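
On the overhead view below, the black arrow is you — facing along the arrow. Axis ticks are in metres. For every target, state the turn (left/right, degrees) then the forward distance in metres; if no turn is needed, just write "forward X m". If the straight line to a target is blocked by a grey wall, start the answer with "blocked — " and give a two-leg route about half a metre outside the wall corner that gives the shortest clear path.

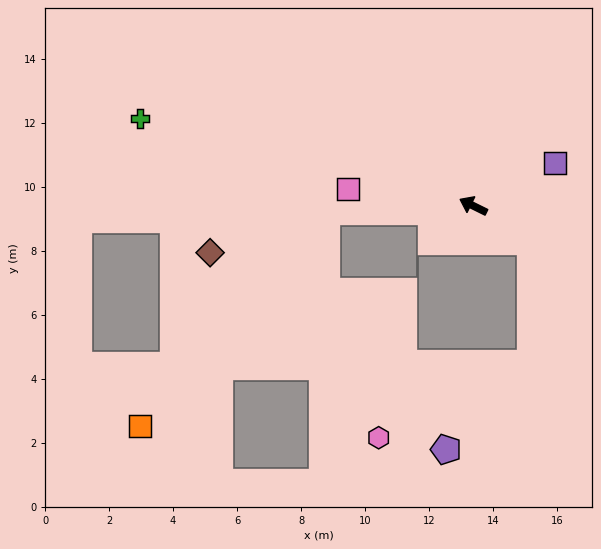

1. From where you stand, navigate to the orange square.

blocked — turn left 29°, forward 4.6 m, then turn left 46°, forward 8.9 m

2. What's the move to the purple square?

turn right 126°, forward 2.9 m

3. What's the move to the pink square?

turn left 19°, forward 3.9 m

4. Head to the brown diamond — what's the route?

blocked — turn left 29°, forward 4.6 m, then turn left 17°, forward 3.9 m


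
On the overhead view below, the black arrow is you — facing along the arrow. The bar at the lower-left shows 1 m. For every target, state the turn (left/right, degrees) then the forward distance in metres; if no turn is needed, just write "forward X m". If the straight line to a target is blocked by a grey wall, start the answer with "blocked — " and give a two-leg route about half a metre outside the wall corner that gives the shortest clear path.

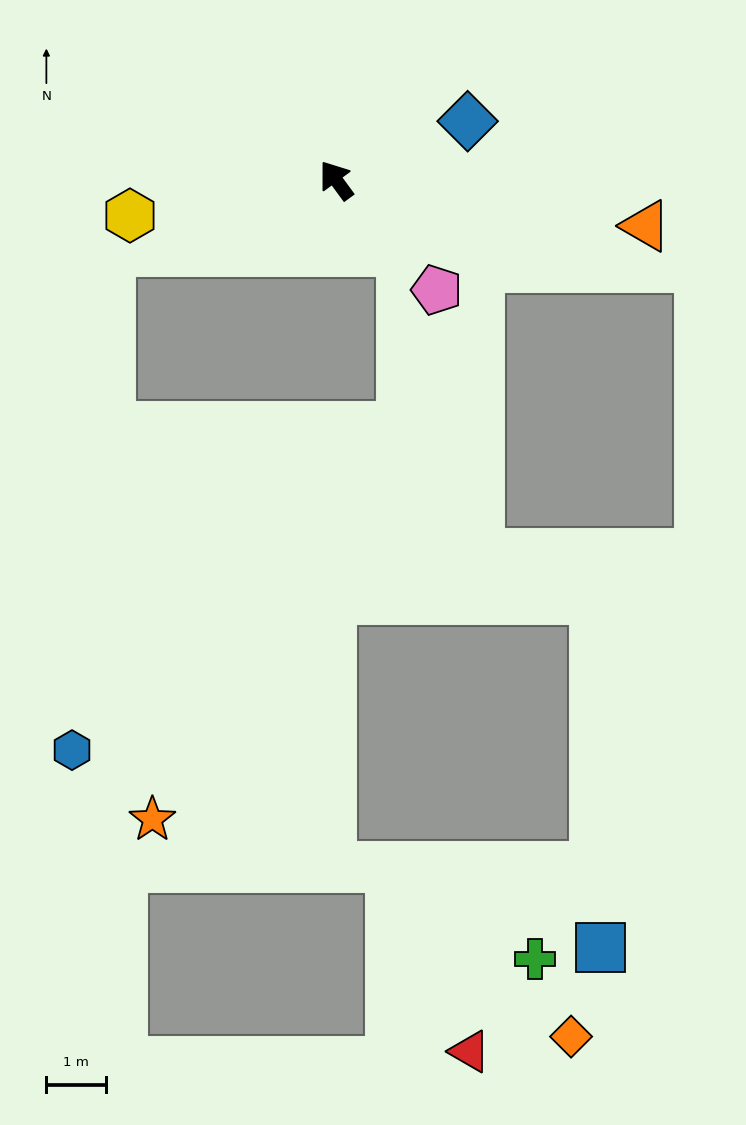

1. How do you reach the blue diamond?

turn right 102°, forward 2.4 m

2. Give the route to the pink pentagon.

turn right 174°, forward 2.5 m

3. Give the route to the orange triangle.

turn right 135°, forward 5.3 m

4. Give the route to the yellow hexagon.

turn left 63°, forward 3.5 m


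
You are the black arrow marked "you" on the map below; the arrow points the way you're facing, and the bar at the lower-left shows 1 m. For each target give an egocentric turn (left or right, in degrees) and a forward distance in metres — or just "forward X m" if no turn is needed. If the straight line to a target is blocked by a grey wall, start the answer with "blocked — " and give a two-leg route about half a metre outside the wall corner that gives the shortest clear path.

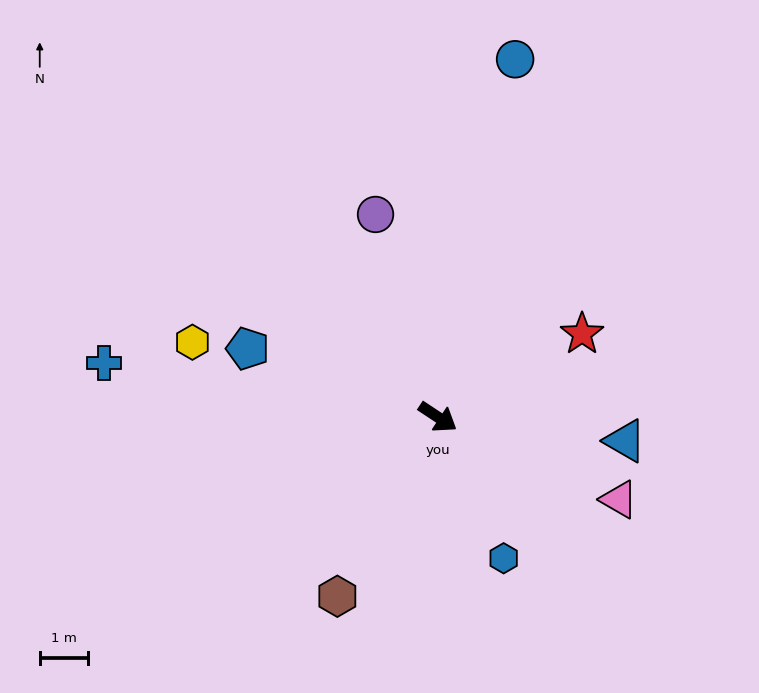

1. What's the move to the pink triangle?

turn left 9°, forward 4.1 m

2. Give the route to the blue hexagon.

turn right 32°, forward 3.2 m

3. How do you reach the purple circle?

turn left 141°, forward 4.4 m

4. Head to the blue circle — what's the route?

turn left 111°, forward 7.6 m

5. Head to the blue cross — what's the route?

turn right 156°, forward 7.0 m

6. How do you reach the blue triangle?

turn left 26°, forward 3.9 m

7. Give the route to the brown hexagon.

turn right 86°, forward 4.2 m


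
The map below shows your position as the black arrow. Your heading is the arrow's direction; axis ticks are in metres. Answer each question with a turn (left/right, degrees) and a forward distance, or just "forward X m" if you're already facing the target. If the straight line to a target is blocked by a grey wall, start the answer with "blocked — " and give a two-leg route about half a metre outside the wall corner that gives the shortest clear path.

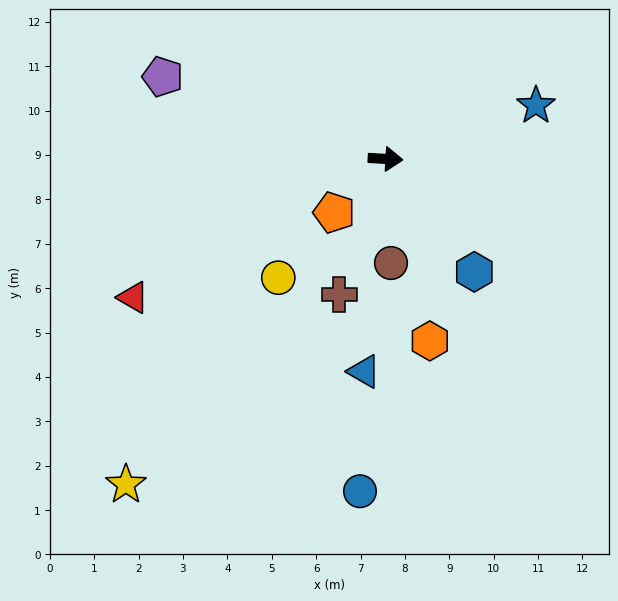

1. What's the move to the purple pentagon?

turn left 163°, forward 5.4 m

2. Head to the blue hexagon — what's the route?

turn right 49°, forward 3.2 m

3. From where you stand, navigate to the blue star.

turn left 23°, forward 3.6 m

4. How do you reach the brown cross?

turn right 106°, forward 3.2 m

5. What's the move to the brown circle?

turn right 84°, forward 2.3 m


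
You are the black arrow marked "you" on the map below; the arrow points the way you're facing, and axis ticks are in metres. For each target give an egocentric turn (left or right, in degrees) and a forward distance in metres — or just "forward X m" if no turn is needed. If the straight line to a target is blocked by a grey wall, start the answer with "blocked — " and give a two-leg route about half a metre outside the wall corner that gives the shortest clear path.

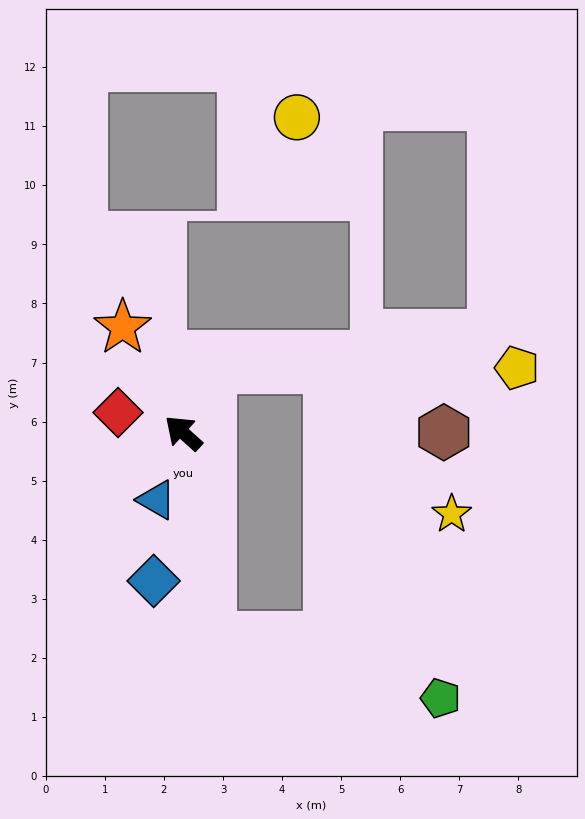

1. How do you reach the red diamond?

turn left 25°, forward 1.2 m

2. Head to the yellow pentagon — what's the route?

blocked — turn right 72°, forward 1.2 m, then turn right 66°, forward 5.2 m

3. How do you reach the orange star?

turn right 18°, forward 2.1 m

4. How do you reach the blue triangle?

turn left 110°, forward 1.2 m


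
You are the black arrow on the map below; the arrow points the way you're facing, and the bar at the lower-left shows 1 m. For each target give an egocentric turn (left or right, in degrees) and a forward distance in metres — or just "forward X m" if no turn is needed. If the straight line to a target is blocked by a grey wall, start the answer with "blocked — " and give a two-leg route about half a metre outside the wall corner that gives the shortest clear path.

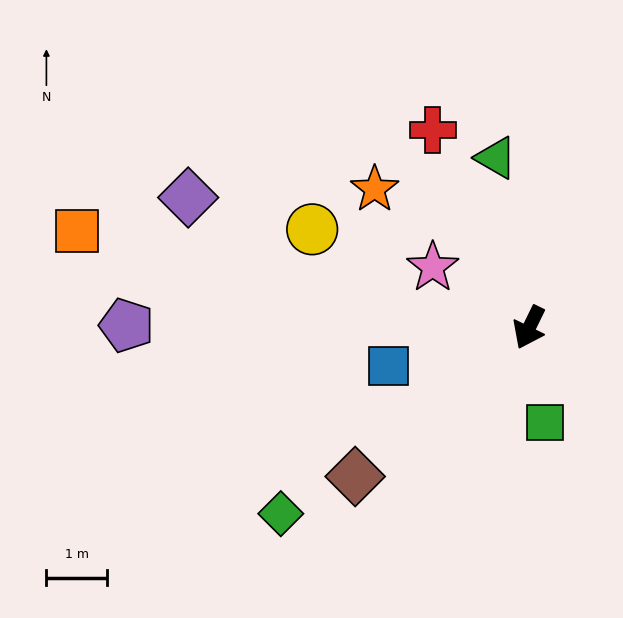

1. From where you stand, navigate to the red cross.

turn right 128°, forward 3.6 m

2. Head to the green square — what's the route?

turn left 35°, forward 1.6 m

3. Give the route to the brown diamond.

turn right 23°, forward 3.8 m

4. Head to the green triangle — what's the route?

turn right 143°, forward 2.9 m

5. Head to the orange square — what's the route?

turn right 76°, forward 7.6 m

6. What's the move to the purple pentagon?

turn right 64°, forward 6.6 m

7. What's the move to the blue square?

turn right 49°, forward 2.4 m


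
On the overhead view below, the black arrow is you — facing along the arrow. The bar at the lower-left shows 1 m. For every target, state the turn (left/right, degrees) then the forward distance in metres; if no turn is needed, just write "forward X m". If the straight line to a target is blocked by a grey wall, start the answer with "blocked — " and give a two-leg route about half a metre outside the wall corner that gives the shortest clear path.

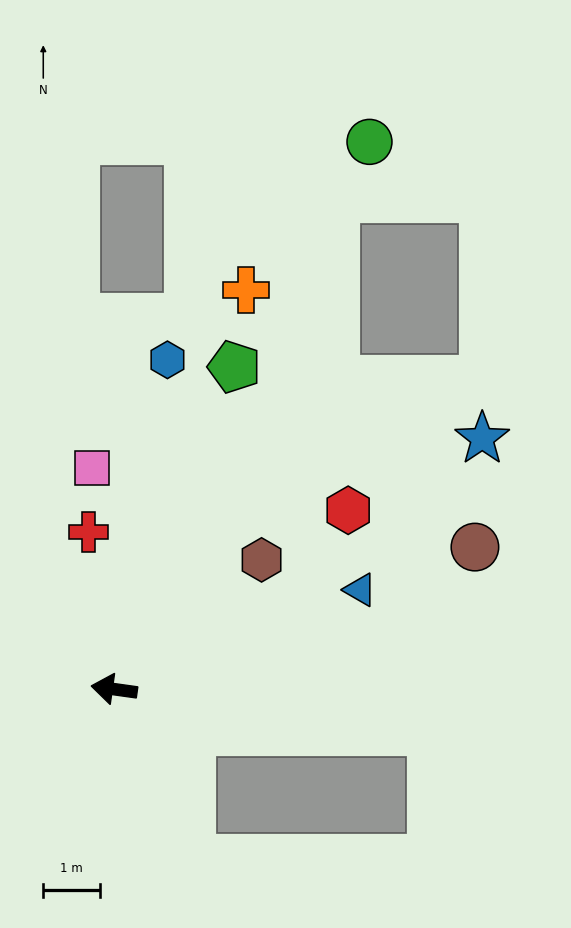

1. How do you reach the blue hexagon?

turn right 91°, forward 5.9 m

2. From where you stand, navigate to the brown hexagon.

turn right 131°, forward 3.5 m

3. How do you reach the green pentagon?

turn right 102°, forward 6.1 m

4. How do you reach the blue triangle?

turn right 150°, forward 4.7 m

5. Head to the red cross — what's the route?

turn right 73°, forward 2.8 m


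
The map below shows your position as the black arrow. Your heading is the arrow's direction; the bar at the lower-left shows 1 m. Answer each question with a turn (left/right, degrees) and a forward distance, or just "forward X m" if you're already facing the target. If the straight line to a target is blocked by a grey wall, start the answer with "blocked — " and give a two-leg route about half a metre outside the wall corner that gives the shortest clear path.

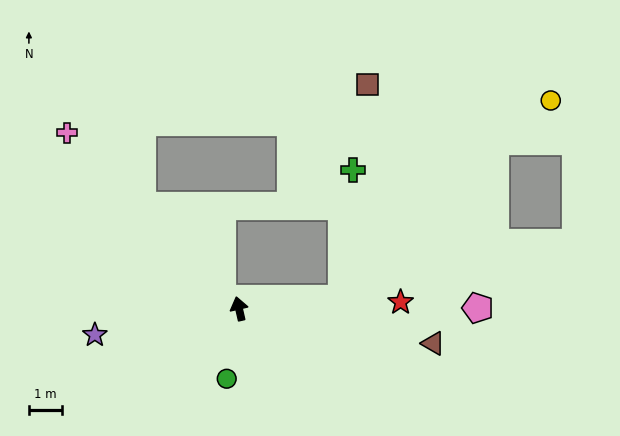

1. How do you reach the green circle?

turn left 157°, forward 2.2 m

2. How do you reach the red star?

turn right 101°, forward 4.9 m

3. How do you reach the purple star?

turn left 87°, forward 4.5 m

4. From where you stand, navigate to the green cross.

blocked — turn right 98°, forward 3.1 m, then turn left 80°, forward 4.0 m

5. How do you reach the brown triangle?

turn right 113°, forward 6.0 m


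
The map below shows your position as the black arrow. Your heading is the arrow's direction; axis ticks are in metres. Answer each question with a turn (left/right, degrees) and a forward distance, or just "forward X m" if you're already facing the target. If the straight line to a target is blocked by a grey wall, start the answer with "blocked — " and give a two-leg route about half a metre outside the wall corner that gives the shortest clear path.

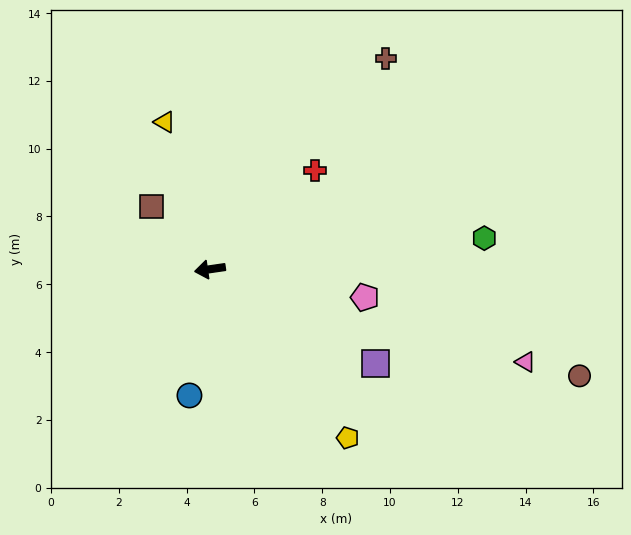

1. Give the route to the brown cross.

turn right 138°, forward 8.1 m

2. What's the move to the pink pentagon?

turn left 161°, forward 4.6 m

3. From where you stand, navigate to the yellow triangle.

turn right 81°, forward 4.5 m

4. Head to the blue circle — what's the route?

turn left 73°, forward 3.8 m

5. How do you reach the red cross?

turn right 145°, forward 4.3 m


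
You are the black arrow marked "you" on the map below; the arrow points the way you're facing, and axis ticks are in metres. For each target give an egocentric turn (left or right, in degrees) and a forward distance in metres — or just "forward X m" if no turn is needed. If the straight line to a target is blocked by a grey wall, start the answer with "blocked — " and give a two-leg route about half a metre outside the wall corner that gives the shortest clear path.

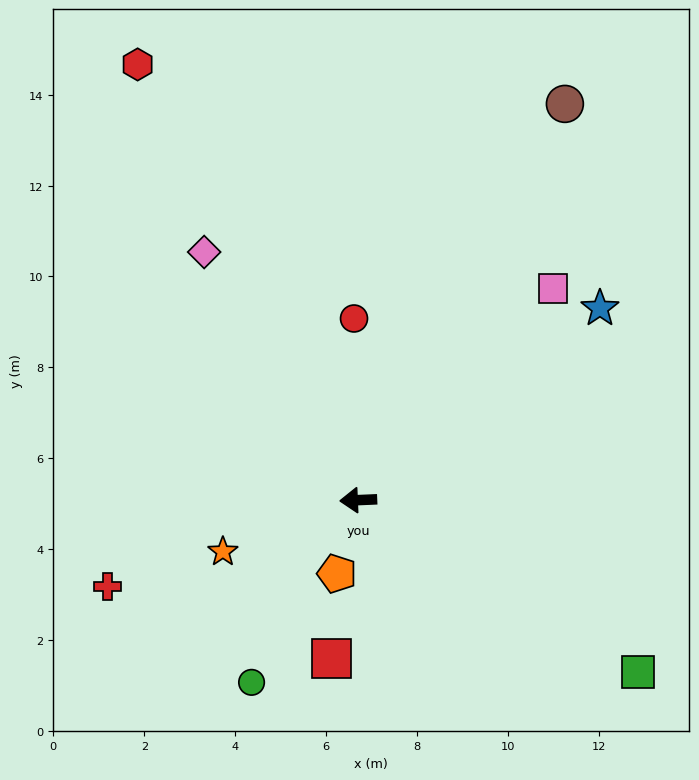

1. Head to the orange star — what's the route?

turn left 18°, forward 3.2 m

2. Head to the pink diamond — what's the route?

turn right 61°, forward 6.4 m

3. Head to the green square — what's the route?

turn left 146°, forward 7.2 m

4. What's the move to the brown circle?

turn right 120°, forward 9.8 m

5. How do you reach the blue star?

turn right 144°, forward 6.8 m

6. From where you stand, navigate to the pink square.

turn right 135°, forward 6.3 m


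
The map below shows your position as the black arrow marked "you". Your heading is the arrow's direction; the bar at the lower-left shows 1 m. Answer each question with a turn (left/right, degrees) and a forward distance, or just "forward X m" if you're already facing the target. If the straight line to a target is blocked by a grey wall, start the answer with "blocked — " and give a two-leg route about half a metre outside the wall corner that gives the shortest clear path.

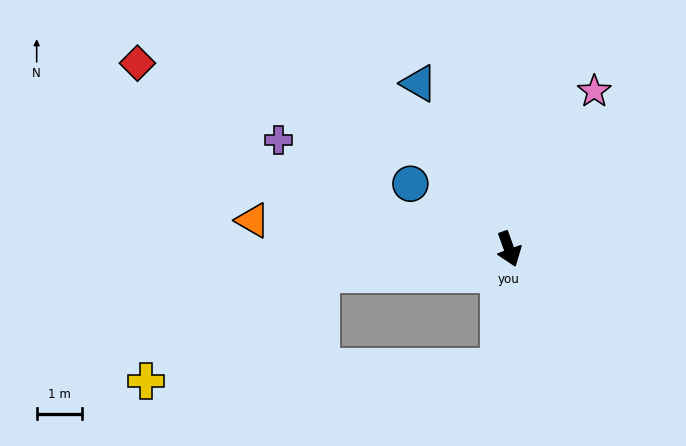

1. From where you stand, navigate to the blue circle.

turn right 143°, forward 2.6 m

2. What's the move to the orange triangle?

turn right 116°, forward 5.7 m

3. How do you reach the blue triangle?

turn right 171°, forward 4.2 m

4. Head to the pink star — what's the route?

turn left 132°, forward 4.0 m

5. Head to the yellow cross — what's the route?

blocked — turn right 103°, forward 4.2 m, then turn left 25°, forward 4.5 m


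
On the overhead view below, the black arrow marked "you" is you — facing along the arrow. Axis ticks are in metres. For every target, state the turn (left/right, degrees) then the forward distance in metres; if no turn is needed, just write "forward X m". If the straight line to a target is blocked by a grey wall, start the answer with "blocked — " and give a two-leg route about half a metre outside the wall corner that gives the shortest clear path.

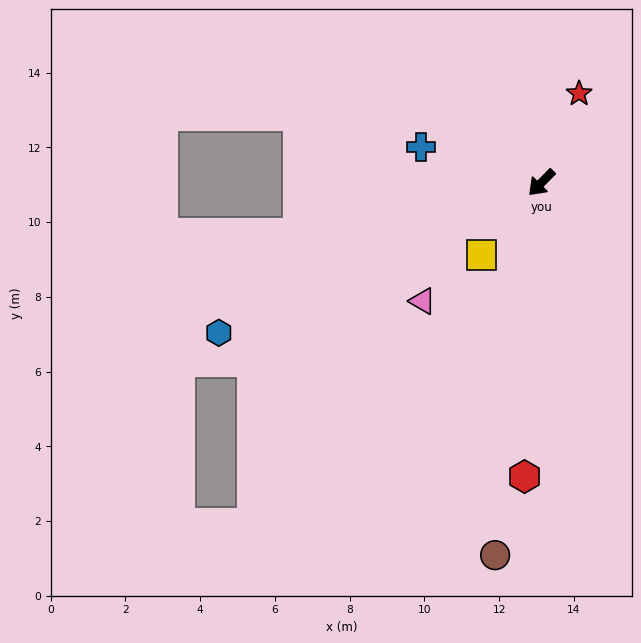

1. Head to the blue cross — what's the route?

turn right 62°, forward 3.4 m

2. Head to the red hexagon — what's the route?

turn left 41°, forward 7.9 m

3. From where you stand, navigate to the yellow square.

turn left 5°, forward 2.5 m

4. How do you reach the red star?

turn right 158°, forward 2.6 m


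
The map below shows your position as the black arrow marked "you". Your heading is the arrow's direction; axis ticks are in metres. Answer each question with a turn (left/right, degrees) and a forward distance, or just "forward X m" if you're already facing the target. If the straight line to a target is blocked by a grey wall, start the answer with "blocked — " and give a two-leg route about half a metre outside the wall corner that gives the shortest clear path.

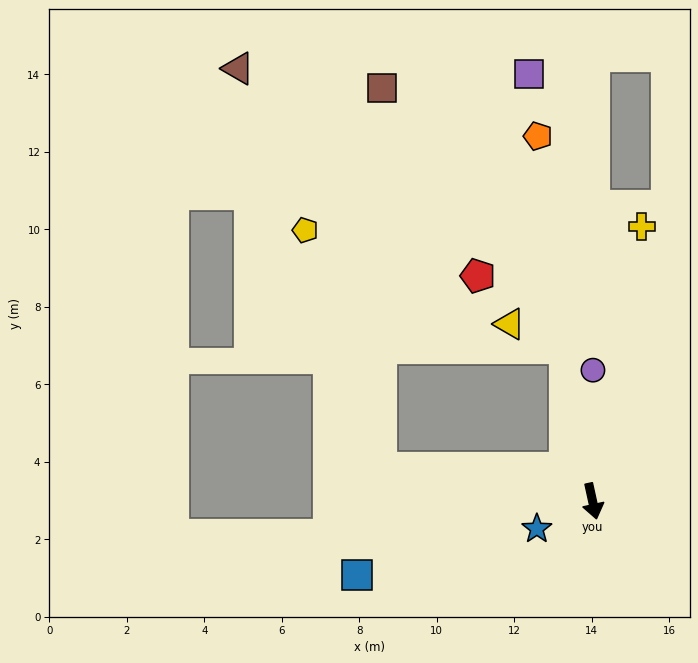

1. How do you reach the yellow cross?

turn left 157°, forward 7.2 m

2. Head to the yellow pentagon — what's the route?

blocked — turn right 111°, forward 5.5 m, then turn right 64°, forward 6.4 m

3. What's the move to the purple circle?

turn left 167°, forward 3.4 m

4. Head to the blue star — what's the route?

turn right 76°, forward 1.6 m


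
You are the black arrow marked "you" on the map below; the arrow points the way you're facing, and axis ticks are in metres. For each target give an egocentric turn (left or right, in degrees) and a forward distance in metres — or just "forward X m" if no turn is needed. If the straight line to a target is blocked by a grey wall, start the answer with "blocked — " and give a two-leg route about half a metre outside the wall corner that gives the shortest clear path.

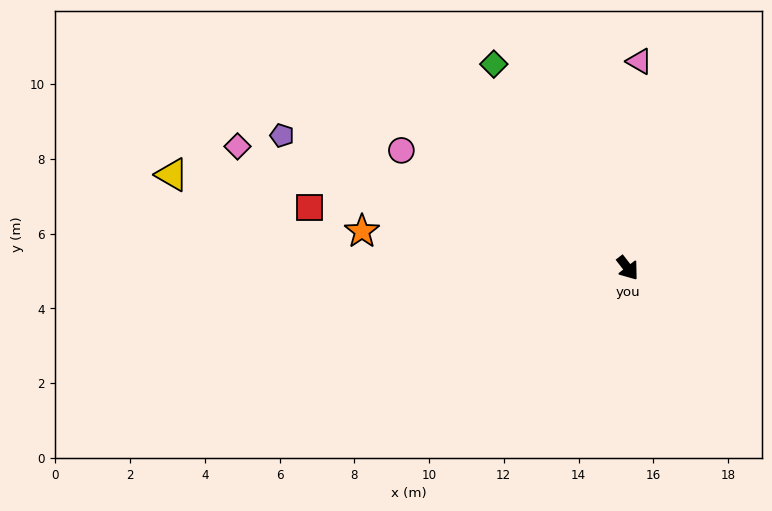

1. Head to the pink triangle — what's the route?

turn left 139°, forward 5.5 m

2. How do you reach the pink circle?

turn right 155°, forward 6.8 m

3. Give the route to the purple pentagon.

turn right 149°, forward 9.9 m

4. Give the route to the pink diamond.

turn right 145°, forward 10.9 m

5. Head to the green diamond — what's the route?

turn left 176°, forward 6.5 m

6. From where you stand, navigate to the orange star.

turn right 136°, forward 7.2 m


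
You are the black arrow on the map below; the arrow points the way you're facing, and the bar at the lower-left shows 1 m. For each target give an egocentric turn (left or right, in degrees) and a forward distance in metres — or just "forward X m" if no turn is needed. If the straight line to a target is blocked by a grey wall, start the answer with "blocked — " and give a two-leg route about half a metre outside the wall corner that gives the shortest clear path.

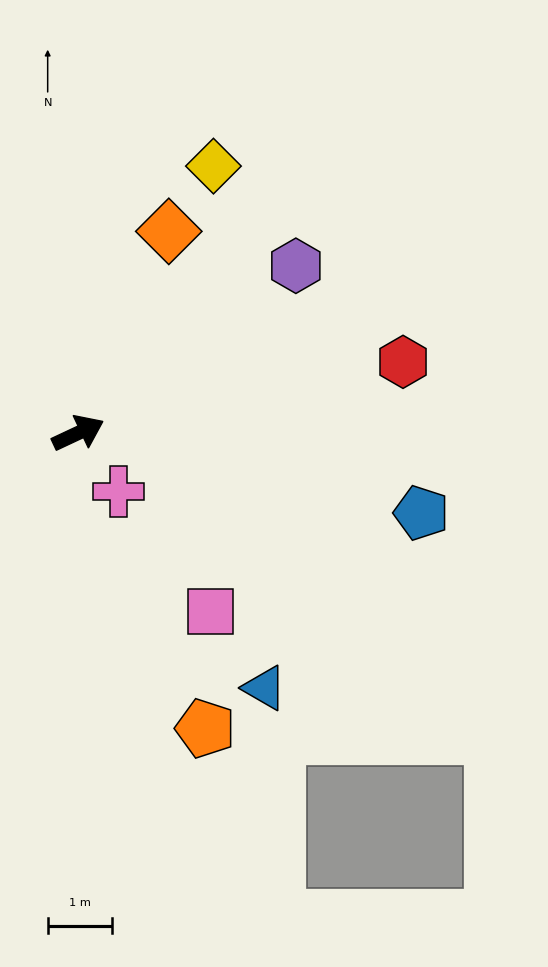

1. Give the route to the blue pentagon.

turn right 38°, forward 5.5 m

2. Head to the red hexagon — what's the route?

turn right 13°, forward 5.2 m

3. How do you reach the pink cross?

turn right 81°, forward 1.1 m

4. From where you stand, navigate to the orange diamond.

turn left 41°, forward 3.4 m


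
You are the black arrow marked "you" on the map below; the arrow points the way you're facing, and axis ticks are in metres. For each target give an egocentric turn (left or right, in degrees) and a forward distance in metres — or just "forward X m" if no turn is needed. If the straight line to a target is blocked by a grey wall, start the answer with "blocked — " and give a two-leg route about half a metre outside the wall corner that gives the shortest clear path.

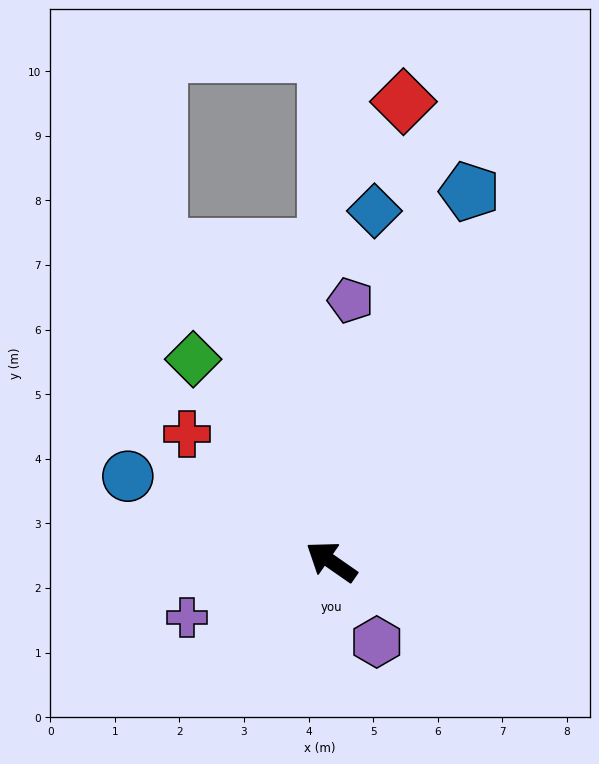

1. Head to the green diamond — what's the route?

turn right 21°, forward 3.8 m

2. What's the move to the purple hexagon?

turn left 154°, forward 1.4 m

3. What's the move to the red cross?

turn right 7°, forward 3.0 m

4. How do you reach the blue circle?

turn left 12°, forward 3.4 m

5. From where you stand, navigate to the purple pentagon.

turn right 59°, forward 4.1 m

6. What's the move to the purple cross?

turn left 56°, forward 2.4 m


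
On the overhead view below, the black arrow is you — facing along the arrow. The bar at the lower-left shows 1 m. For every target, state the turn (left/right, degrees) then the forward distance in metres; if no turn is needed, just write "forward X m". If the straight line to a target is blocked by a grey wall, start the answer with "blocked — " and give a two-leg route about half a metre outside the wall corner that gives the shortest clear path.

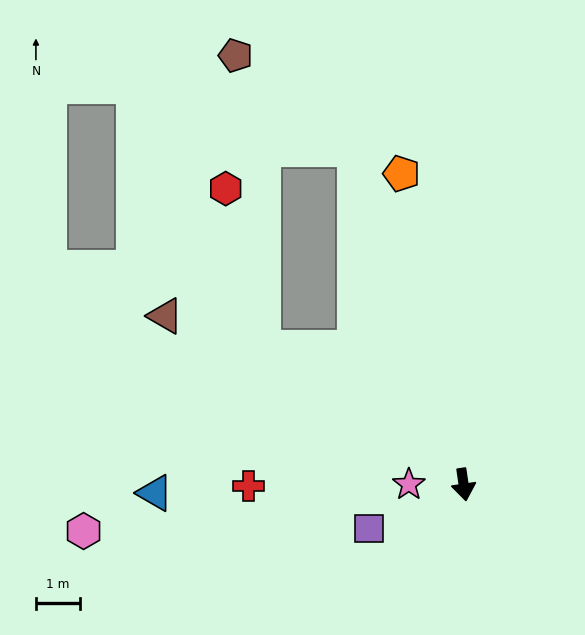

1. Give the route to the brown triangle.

turn right 128°, forward 7.8 m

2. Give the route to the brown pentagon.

blocked — turn right 170°, forward 8.1 m, then turn left 34°, forward 3.5 m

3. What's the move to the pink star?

turn right 98°, forward 1.3 m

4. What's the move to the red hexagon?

blocked — turn right 132°, forward 5.5 m, then turn right 43°, forward 3.8 m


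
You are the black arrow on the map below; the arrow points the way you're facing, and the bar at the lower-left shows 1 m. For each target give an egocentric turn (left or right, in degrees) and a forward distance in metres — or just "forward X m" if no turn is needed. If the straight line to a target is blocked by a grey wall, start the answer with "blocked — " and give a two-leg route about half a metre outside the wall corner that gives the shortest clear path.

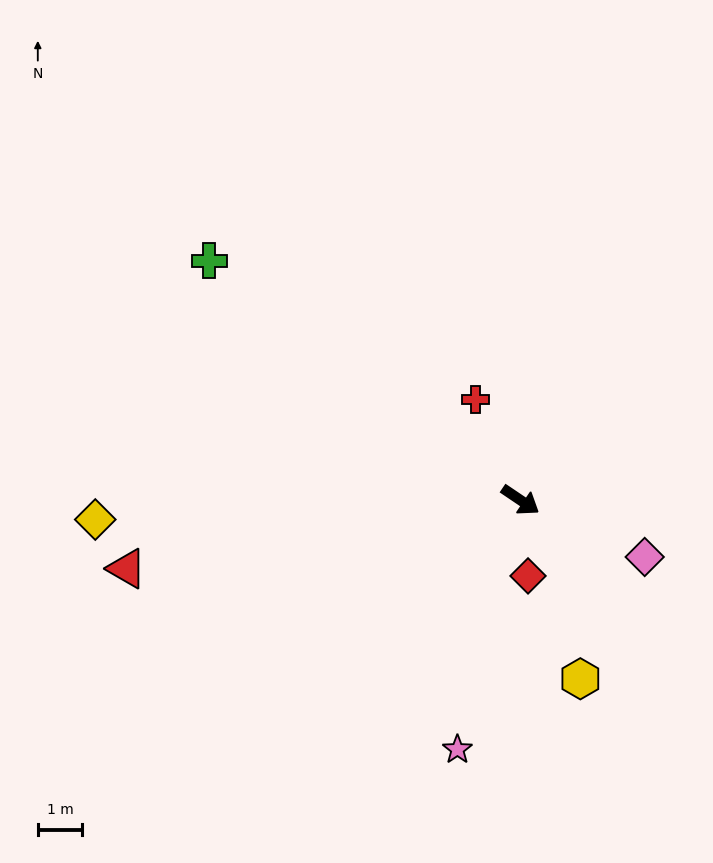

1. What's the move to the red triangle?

turn right 136°, forward 9.0 m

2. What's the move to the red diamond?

turn right 50°, forward 1.7 m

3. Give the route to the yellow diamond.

turn right 143°, forward 9.5 m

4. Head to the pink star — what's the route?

turn right 70°, forward 5.8 m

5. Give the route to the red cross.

turn left 148°, forward 2.5 m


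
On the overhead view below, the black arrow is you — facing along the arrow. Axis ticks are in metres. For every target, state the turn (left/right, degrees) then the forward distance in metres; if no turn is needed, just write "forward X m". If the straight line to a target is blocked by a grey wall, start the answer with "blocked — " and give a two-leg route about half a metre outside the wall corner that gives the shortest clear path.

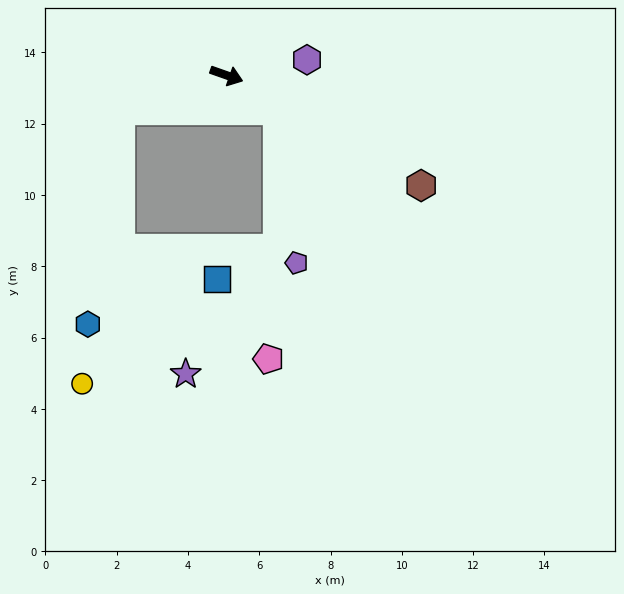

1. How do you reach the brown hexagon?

turn right 10°, forward 6.3 m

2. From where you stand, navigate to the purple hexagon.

turn left 30°, forward 2.3 m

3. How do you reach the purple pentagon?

blocked — turn right 14°, forward 1.7 m, then turn right 50°, forward 4.3 m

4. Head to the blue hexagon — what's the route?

blocked — turn right 143°, forward 3.1 m, then turn left 64°, forward 6.1 m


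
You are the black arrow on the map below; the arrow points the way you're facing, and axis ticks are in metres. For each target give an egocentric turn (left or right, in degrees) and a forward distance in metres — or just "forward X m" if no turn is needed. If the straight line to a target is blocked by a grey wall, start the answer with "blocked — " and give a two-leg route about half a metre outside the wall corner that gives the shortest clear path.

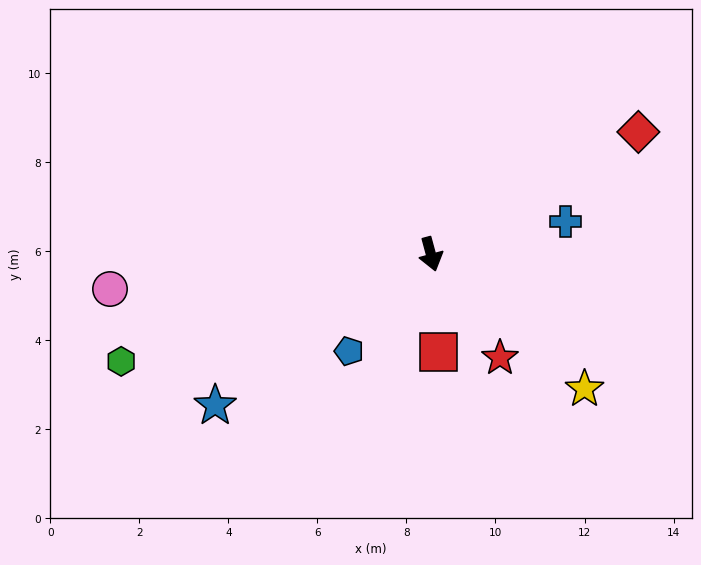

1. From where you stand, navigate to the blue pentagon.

turn right 55°, forward 2.9 m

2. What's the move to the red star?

turn left 19°, forward 2.8 m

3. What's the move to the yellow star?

turn left 34°, forward 4.6 m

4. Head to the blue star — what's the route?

turn right 70°, forward 5.9 m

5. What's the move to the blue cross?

turn left 89°, forward 3.1 m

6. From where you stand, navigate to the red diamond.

turn left 105°, forward 5.4 m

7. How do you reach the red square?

turn right 11°, forward 2.2 m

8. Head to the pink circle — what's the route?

turn right 99°, forward 7.2 m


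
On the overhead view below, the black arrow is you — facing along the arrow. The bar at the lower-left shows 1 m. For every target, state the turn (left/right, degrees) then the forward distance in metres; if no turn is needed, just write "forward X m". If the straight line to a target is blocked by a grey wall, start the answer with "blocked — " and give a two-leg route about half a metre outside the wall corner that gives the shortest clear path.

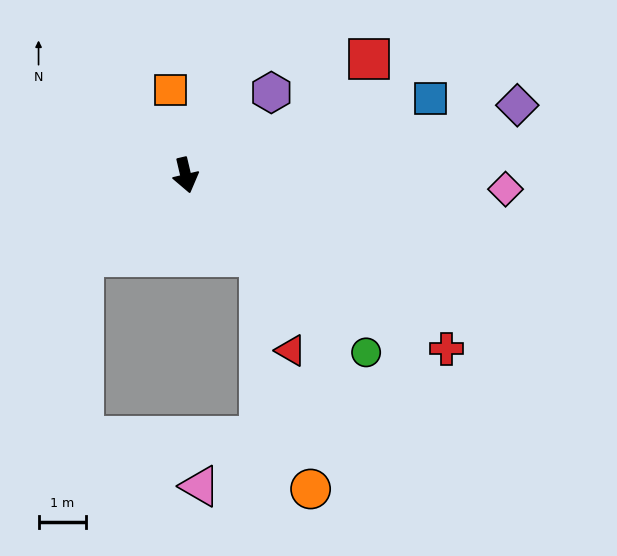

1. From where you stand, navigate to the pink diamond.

turn left 74°, forward 6.7 m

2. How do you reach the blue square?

turn left 94°, forward 5.4 m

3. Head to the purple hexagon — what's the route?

turn left 121°, forward 2.5 m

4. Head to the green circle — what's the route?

turn left 32°, forward 5.3 m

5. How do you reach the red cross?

turn left 43°, forward 6.6 m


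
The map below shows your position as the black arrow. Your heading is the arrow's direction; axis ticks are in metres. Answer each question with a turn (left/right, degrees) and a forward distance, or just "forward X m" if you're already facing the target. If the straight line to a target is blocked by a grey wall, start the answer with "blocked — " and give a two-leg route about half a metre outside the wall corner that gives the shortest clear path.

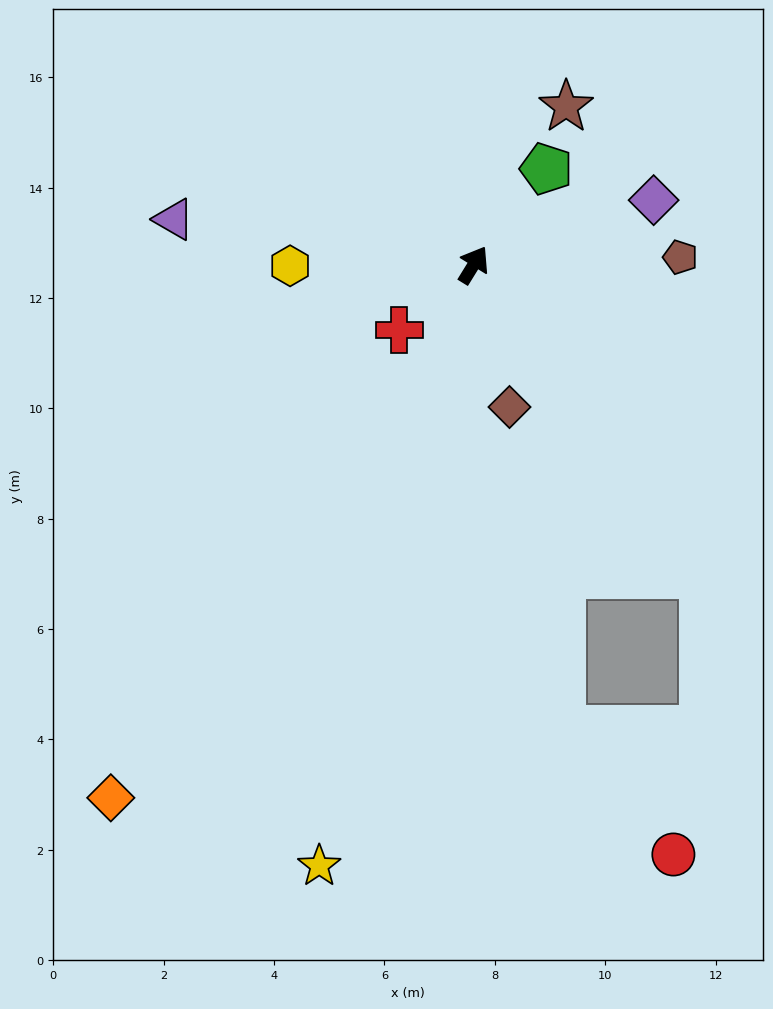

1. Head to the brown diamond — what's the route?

turn right 134°, forward 2.7 m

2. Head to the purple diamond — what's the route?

turn right 39°, forward 3.5 m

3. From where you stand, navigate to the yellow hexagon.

turn left 122°, forward 3.3 m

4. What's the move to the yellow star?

turn right 163°, forward 11.2 m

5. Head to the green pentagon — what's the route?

turn right 5°, forward 2.2 m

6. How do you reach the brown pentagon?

turn right 56°, forward 3.7 m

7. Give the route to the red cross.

turn left 163°, forward 1.8 m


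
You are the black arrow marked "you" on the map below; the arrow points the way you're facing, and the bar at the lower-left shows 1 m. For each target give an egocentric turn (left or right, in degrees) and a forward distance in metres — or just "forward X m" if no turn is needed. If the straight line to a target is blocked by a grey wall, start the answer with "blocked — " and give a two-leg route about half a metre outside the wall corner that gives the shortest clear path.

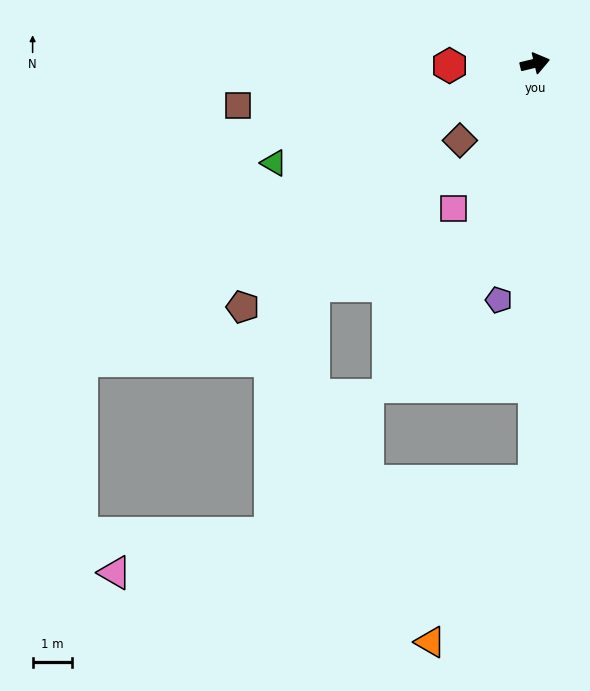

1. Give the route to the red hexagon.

turn left 168°, forward 2.2 m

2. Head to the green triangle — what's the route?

turn right 173°, forward 7.2 m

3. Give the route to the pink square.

turn right 133°, forward 4.3 m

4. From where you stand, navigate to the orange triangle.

blocked — turn right 104°, forward 10.7 m, then turn right 32°, forward 4.9 m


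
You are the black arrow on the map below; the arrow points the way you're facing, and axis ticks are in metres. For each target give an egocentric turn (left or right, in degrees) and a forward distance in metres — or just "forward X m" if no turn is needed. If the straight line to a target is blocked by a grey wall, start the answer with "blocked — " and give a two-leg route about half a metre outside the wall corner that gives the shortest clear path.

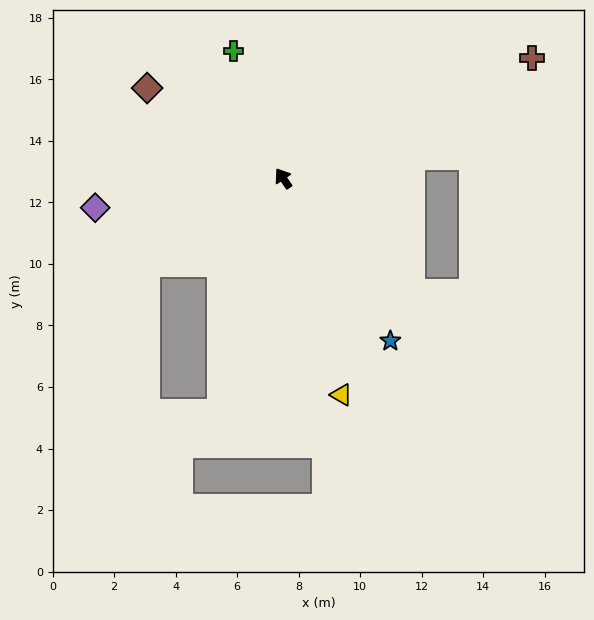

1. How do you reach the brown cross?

turn right 98°, forward 9.0 m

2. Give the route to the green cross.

turn right 13°, forward 4.4 m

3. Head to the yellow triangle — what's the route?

turn left 161°, forward 7.3 m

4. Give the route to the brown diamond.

turn left 22°, forward 5.3 m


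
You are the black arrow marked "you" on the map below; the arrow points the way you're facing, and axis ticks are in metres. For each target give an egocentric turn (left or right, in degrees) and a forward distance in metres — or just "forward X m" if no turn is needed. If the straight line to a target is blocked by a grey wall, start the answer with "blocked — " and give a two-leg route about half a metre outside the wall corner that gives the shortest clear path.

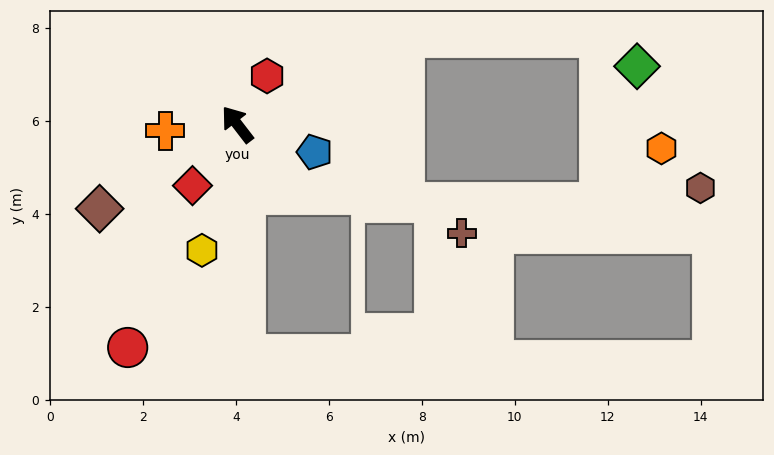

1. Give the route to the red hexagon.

turn right 69°, forward 1.2 m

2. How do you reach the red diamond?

turn left 106°, forward 1.6 m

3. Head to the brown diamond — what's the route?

turn left 84°, forward 3.5 m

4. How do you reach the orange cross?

turn left 57°, forward 1.6 m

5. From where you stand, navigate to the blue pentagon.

turn right 147°, forward 1.8 m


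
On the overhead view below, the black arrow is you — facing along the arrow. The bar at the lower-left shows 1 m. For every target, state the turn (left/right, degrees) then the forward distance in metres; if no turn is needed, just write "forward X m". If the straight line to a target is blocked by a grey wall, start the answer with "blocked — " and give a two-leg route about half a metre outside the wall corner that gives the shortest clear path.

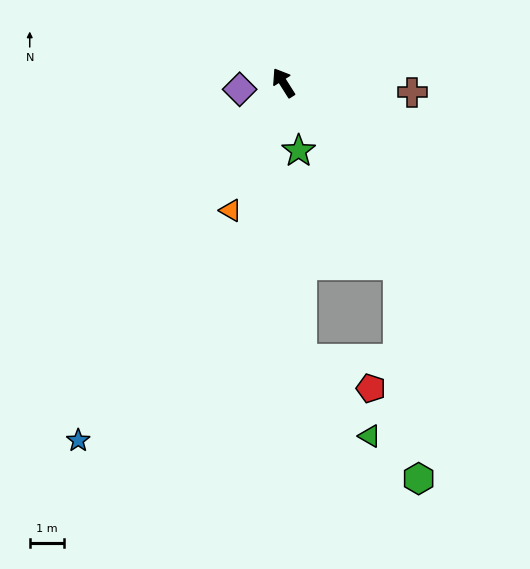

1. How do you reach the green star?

turn left 160°, forward 2.0 m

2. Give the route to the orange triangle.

turn left 125°, forward 4.0 m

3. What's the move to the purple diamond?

turn left 66°, forward 1.3 m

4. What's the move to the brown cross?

turn right 127°, forward 3.7 m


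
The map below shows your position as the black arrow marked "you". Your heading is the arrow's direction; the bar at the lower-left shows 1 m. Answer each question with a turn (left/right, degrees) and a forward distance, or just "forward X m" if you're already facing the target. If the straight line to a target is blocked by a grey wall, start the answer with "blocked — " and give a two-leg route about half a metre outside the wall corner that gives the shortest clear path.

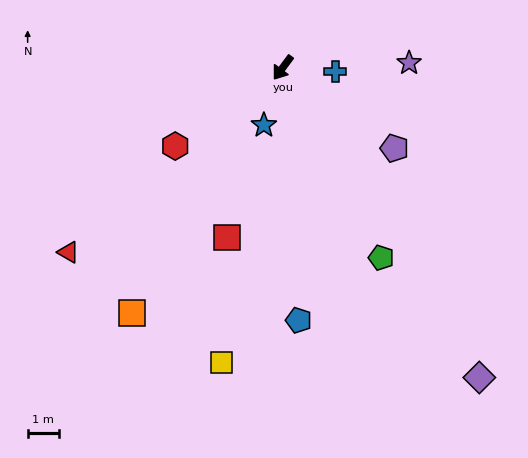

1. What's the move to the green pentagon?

turn left 64°, forward 6.9 m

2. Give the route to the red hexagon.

turn right 17°, forward 4.3 m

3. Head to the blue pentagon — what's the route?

turn left 40°, forward 8.2 m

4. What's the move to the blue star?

turn left 18°, forward 2.0 m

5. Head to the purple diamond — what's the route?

turn left 69°, forward 11.9 m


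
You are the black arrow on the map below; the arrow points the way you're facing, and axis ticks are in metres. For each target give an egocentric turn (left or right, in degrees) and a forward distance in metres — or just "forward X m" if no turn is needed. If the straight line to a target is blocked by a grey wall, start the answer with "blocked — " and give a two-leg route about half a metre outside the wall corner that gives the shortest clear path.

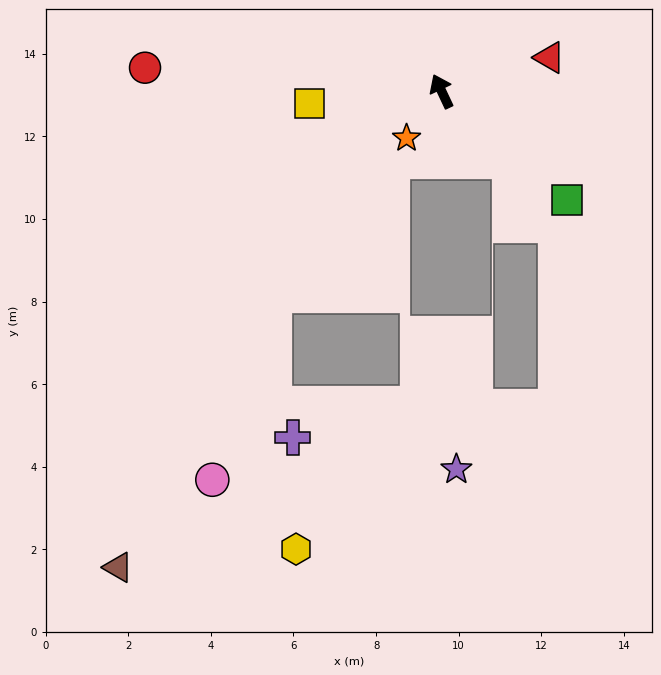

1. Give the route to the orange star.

turn left 118°, forward 1.4 m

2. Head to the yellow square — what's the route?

turn left 70°, forward 3.2 m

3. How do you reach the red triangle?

turn right 98°, forward 2.7 m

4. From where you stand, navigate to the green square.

turn right 156°, forward 4.0 m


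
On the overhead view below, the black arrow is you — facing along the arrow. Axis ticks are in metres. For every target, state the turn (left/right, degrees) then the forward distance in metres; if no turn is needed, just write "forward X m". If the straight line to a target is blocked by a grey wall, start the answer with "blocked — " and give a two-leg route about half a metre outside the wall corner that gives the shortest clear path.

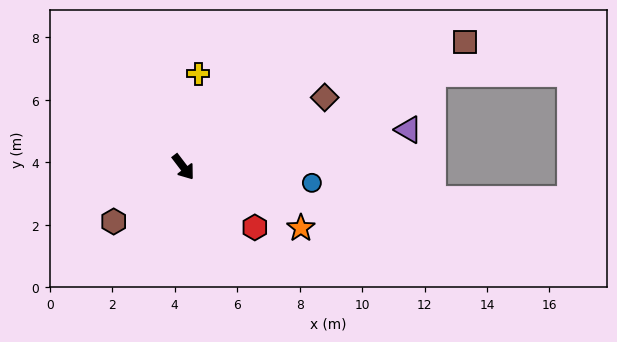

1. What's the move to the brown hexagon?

turn right 89°, forward 2.8 m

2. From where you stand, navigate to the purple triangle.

turn left 62°, forward 7.3 m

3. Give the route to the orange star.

turn left 25°, forward 4.2 m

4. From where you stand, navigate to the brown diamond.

turn left 79°, forward 5.0 m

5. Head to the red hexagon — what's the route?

turn left 12°, forward 3.0 m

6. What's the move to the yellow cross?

turn left 133°, forward 3.0 m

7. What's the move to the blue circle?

turn left 46°, forward 4.1 m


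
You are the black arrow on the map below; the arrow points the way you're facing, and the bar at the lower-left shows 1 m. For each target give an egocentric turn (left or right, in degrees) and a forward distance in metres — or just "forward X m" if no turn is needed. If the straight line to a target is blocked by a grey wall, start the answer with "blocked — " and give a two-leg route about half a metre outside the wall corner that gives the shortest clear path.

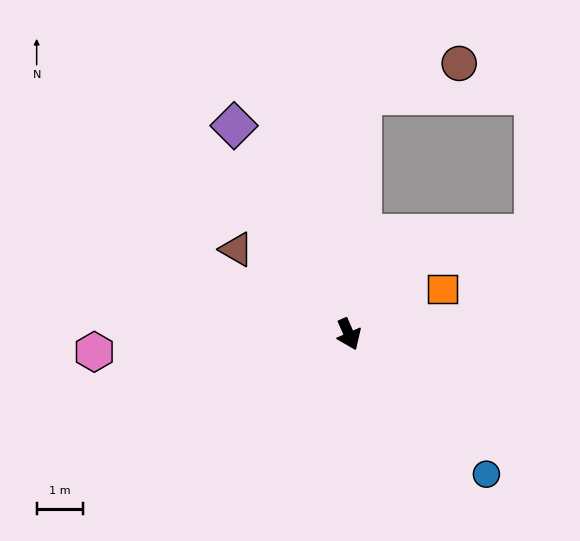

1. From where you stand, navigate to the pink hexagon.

turn right 110°, forward 5.5 m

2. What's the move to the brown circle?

blocked — turn left 153°, forward 5.2 m, then turn right 68°, forward 2.2 m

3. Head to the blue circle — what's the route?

turn left 21°, forward 4.3 m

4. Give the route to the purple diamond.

turn right 175°, forward 5.2 m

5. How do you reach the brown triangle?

turn right 151°, forward 3.1 m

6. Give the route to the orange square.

turn left 92°, forward 2.3 m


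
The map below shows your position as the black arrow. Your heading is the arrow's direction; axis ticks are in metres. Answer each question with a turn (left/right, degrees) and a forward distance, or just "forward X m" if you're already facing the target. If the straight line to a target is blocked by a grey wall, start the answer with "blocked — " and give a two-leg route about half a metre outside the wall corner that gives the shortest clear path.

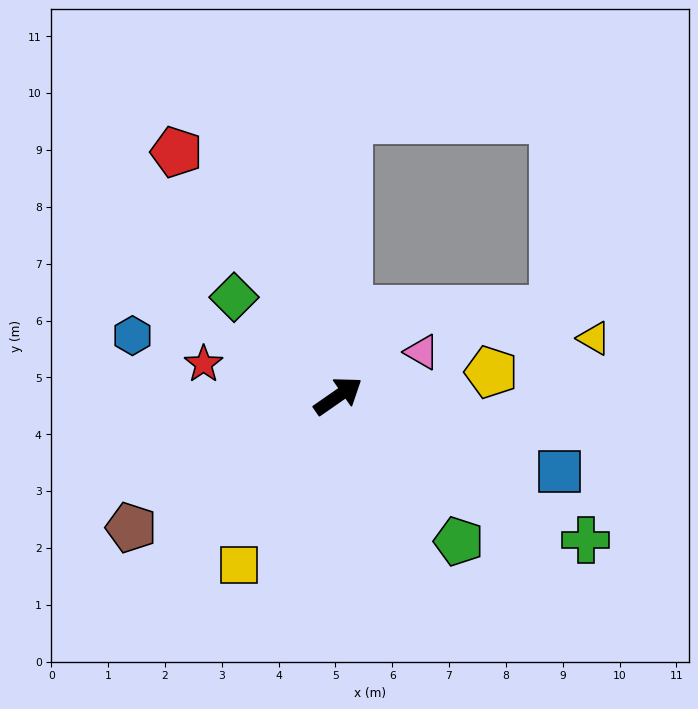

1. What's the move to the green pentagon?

turn right 85°, forward 3.3 m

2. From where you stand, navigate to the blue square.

turn right 54°, forward 4.1 m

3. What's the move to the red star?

turn left 132°, forward 2.4 m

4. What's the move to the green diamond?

turn left 102°, forward 2.5 m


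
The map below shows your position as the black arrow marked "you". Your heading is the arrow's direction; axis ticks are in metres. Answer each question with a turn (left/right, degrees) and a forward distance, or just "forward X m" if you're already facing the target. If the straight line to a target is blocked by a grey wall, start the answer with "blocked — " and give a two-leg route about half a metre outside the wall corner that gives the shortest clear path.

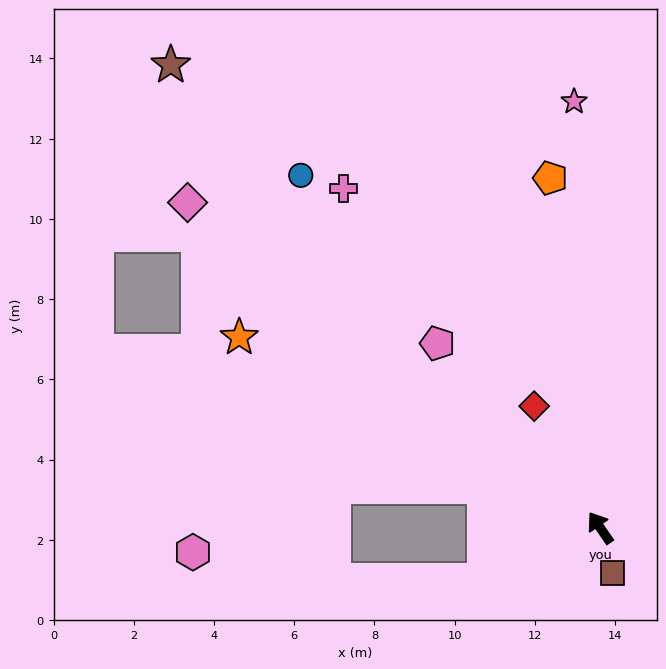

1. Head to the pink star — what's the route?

turn right 31°, forward 10.6 m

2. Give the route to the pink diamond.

turn left 17°, forward 13.1 m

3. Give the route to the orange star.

turn left 28°, forward 10.2 m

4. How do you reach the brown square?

turn left 161°, forward 1.2 m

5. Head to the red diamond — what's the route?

turn right 6°, forward 3.4 m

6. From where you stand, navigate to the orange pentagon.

turn right 26°, forward 8.8 m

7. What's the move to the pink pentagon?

turn left 7°, forward 6.1 m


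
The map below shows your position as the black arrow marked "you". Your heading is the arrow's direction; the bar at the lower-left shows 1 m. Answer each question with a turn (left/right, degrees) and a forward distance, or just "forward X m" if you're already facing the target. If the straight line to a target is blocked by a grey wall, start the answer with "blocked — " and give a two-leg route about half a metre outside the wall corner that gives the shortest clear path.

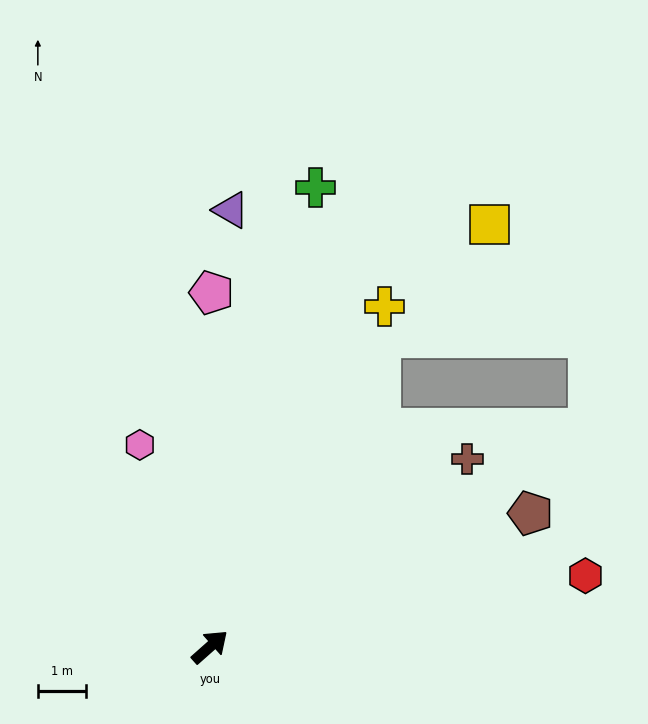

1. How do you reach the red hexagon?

turn right 31°, forward 8.0 m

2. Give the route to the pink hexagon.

turn left 68°, forward 4.5 m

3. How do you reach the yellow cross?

turn left 21°, forward 8.0 m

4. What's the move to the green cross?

turn left 35°, forward 9.9 m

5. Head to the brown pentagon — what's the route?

turn right 19°, forward 7.3 m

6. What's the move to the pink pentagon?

turn left 48°, forward 7.4 m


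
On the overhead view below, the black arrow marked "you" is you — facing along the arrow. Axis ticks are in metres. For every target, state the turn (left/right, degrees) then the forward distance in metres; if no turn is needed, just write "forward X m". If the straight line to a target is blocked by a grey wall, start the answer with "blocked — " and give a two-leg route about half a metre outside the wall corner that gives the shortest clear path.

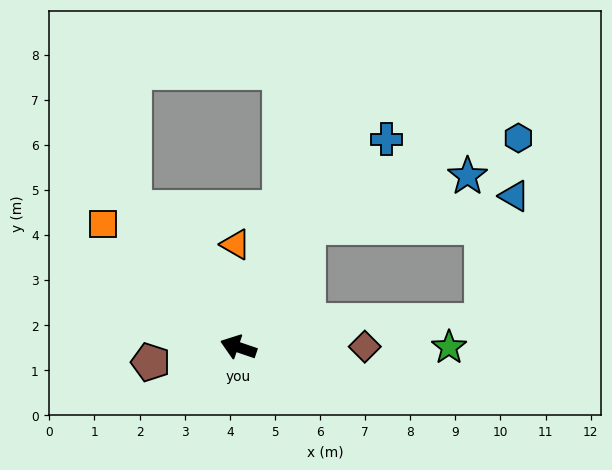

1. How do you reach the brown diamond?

turn right 161°, forward 2.8 m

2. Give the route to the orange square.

turn right 24°, forward 4.1 m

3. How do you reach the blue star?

blocked — turn right 100°, forward 3.1 m, then turn right 44°, forward 3.7 m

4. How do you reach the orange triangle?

turn right 70°, forward 2.3 m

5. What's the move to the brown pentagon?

turn left 28°, forward 2.0 m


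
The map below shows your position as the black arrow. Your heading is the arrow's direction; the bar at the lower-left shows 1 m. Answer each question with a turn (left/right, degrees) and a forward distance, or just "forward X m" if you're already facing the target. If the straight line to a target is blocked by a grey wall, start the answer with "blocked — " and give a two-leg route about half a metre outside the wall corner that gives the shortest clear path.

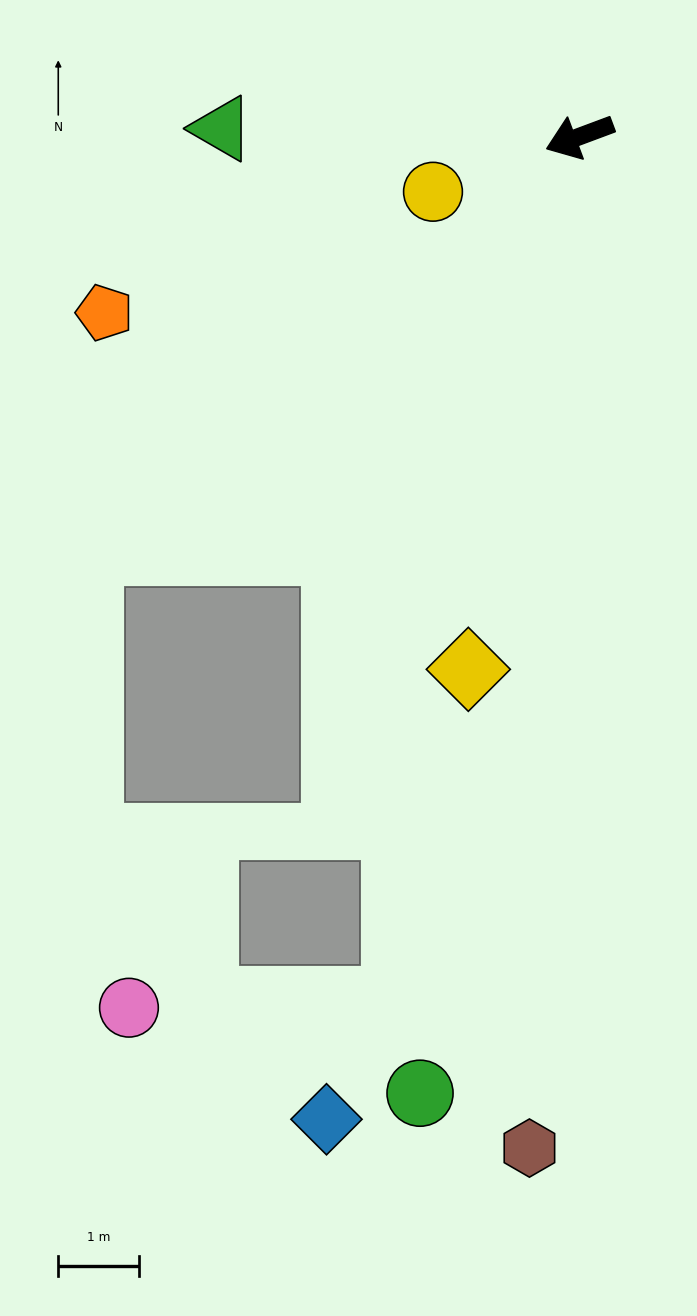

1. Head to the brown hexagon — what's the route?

turn left 67°, forward 12.5 m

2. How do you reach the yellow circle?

forward 1.9 m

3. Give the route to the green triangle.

turn right 22°, forward 4.4 m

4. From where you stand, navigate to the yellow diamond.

turn left 58°, forward 6.7 m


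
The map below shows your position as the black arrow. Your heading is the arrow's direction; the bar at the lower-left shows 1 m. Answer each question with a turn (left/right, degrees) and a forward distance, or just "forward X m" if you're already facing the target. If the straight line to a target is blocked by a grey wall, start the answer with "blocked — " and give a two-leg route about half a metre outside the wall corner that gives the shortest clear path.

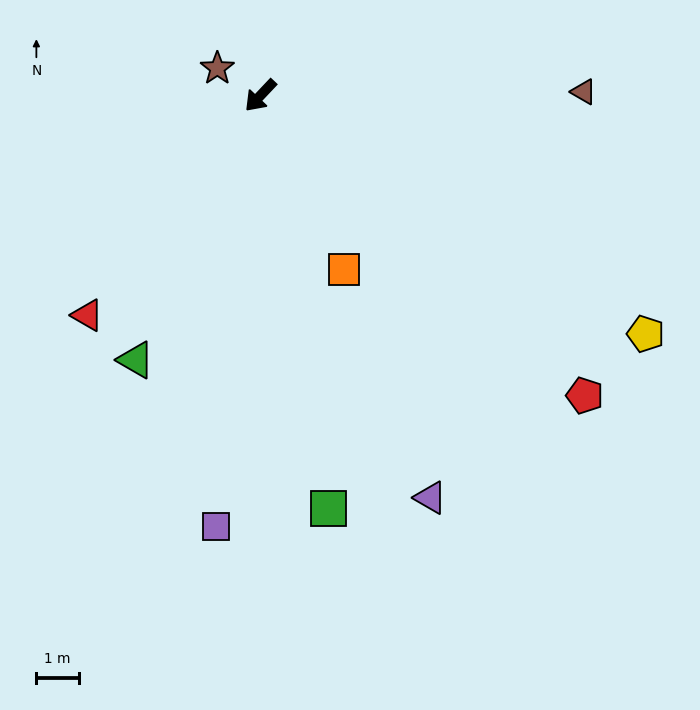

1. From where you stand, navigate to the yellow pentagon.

turn left 102°, forward 10.7 m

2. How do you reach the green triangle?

turn left 18°, forward 6.9 m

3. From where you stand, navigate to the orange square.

turn left 69°, forward 4.5 m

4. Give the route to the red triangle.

turn left 5°, forward 6.6 m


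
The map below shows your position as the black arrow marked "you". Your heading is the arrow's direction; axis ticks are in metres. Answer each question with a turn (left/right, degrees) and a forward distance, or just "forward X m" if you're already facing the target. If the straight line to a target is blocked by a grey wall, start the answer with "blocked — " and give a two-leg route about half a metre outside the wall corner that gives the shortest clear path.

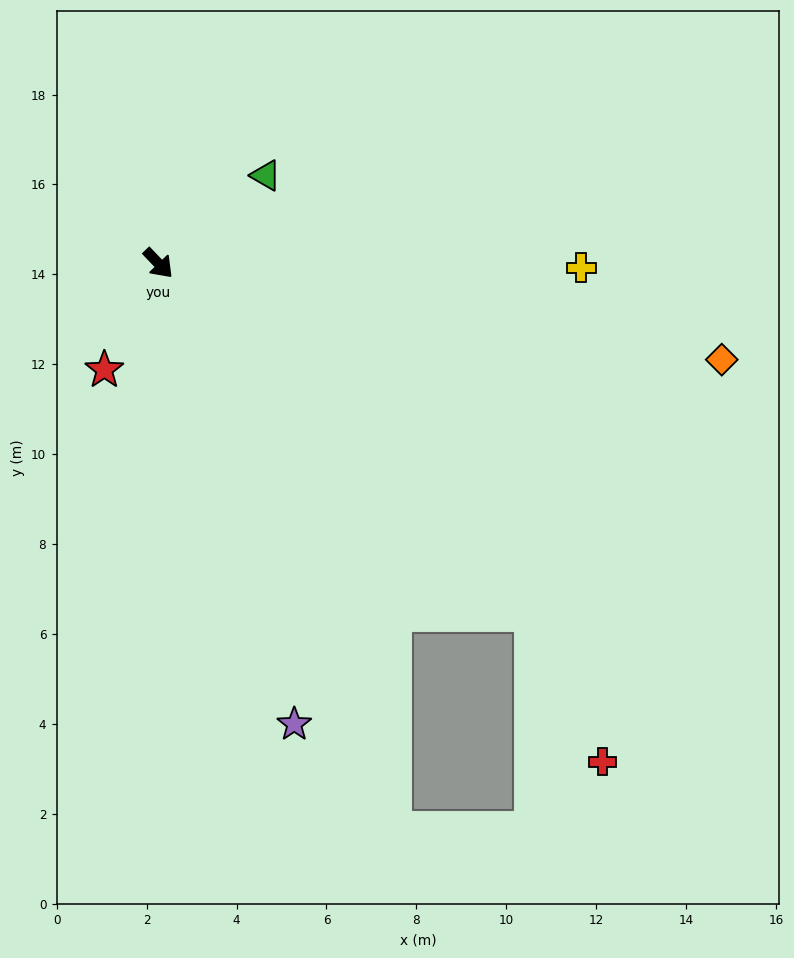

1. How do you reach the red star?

turn right 71°, forward 2.7 m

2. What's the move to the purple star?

turn right 27°, forward 10.7 m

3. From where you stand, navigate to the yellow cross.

turn left 46°, forward 9.4 m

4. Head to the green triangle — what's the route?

turn left 86°, forward 3.1 m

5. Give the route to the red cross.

blocked — turn left 3°, forward 11.4 m, then turn right 22°, forward 3.7 m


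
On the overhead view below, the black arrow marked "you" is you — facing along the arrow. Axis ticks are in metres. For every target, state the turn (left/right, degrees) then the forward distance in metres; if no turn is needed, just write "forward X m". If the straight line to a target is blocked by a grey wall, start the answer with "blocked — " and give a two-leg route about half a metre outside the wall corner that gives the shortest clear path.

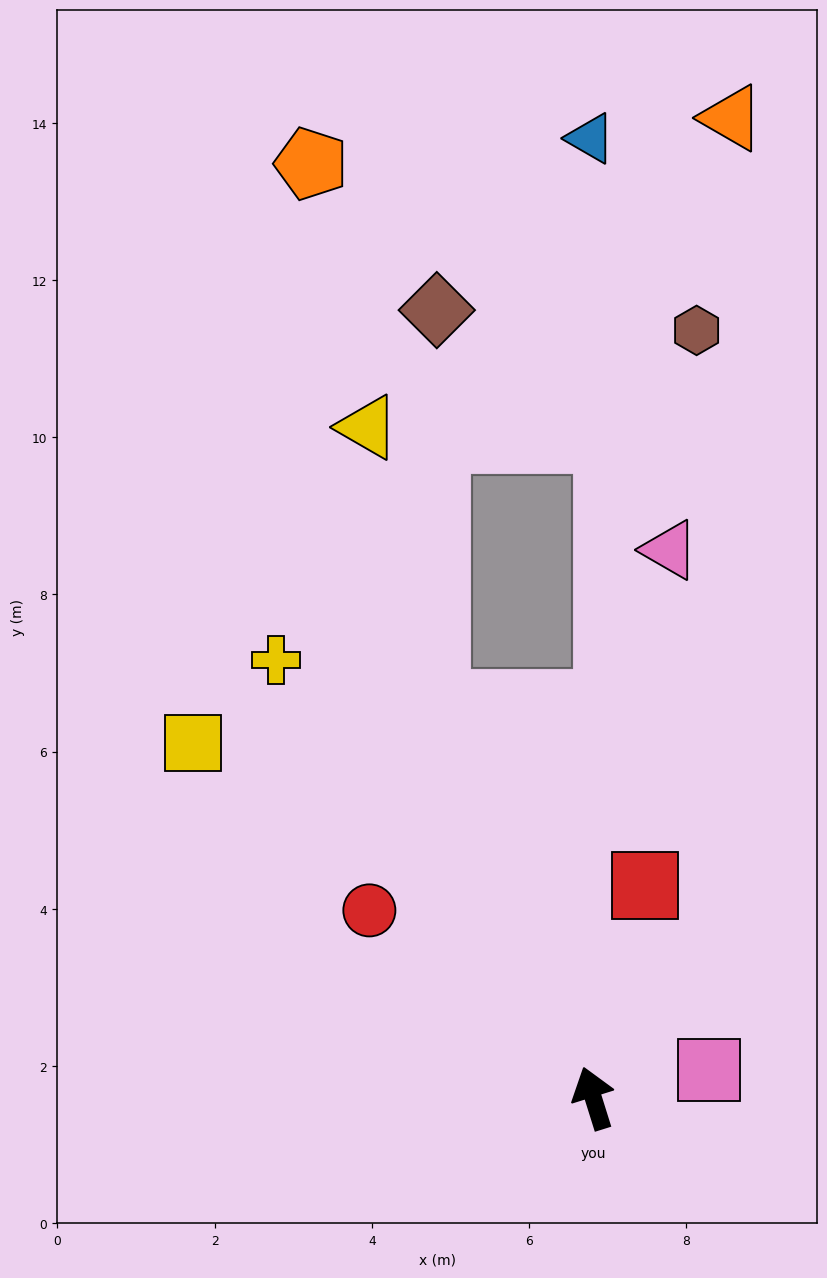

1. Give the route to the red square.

turn right 31°, forward 2.8 m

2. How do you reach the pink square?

turn right 94°, forward 1.5 m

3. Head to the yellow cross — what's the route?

turn left 19°, forward 6.9 m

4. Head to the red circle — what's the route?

turn left 33°, forward 3.7 m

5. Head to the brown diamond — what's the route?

blocked — turn left 4°, forward 5.4 m, then turn right 21°, forward 5.0 m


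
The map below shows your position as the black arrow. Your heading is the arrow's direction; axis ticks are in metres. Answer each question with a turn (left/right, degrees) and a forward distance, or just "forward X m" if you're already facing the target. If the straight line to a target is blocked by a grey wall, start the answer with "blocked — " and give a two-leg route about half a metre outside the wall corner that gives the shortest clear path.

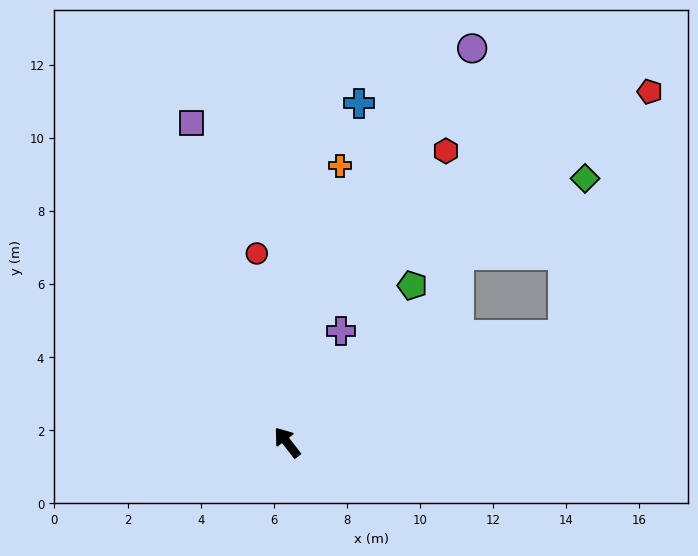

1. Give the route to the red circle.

turn right 29°, forward 5.2 m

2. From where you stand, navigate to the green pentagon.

turn right 76°, forward 5.5 m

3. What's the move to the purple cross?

turn right 64°, forward 3.4 m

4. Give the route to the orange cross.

turn right 48°, forward 7.7 m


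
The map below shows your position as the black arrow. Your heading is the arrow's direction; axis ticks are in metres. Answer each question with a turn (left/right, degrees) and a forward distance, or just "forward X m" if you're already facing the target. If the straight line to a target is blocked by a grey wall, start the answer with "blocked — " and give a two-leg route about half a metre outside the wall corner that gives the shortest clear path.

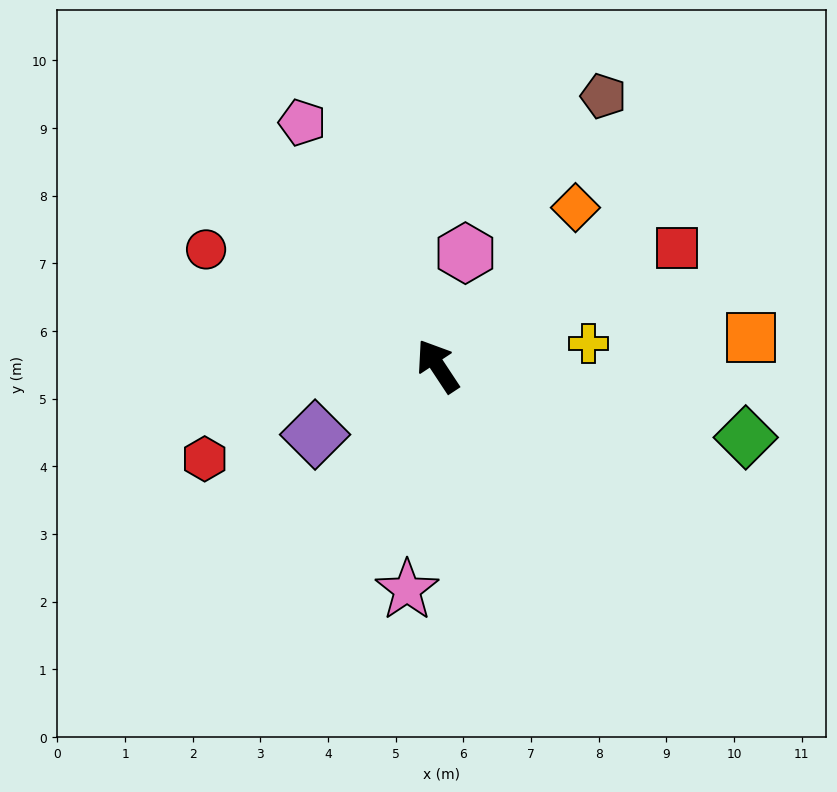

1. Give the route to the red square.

turn right 97°, forward 3.9 m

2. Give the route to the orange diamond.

turn right 74°, forward 3.1 m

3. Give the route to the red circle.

turn left 30°, forward 3.8 m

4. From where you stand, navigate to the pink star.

turn left 139°, forward 3.3 m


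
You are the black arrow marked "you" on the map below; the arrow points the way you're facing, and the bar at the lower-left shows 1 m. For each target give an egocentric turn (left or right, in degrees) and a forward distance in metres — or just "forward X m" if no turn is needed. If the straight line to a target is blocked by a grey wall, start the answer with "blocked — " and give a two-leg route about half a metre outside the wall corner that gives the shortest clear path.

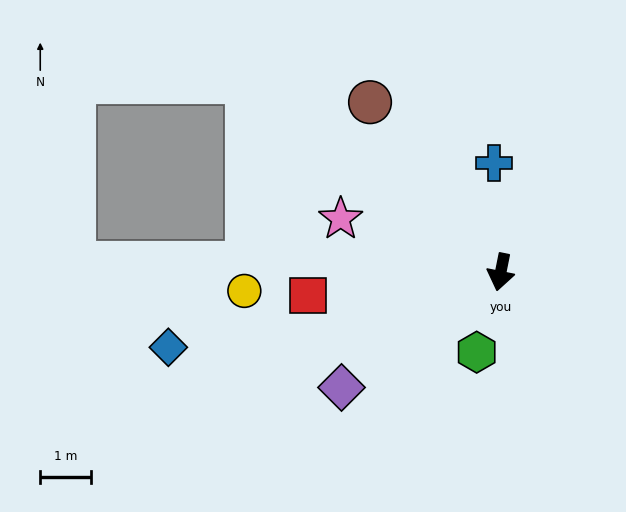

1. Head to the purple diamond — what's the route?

turn right 43°, forward 3.9 m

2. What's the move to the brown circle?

turn right 131°, forward 4.2 m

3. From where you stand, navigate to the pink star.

turn right 97°, forward 3.3 m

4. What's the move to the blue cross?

turn right 165°, forward 2.1 m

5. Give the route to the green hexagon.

turn right 5°, forward 1.6 m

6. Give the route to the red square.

turn right 72°, forward 3.8 m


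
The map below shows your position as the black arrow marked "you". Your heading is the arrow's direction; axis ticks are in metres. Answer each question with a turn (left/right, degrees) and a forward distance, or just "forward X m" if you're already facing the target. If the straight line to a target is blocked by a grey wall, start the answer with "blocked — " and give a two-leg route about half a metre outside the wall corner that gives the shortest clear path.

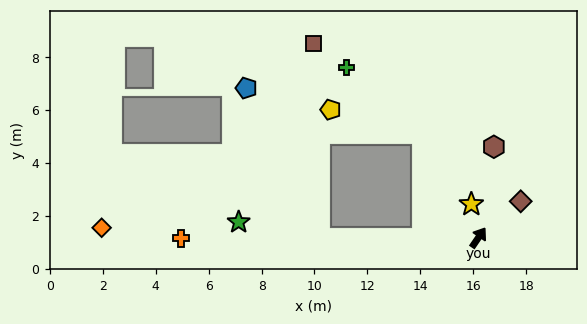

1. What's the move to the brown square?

blocked — turn left 125°, forward 6.0 m, then turn right 89°, forward 7.4 m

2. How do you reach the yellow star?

turn left 46°, forward 1.3 m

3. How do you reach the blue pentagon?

blocked — turn left 125°, forward 6.0 m, then turn right 65°, forward 6.3 m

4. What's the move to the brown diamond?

turn right 15°, forward 2.1 m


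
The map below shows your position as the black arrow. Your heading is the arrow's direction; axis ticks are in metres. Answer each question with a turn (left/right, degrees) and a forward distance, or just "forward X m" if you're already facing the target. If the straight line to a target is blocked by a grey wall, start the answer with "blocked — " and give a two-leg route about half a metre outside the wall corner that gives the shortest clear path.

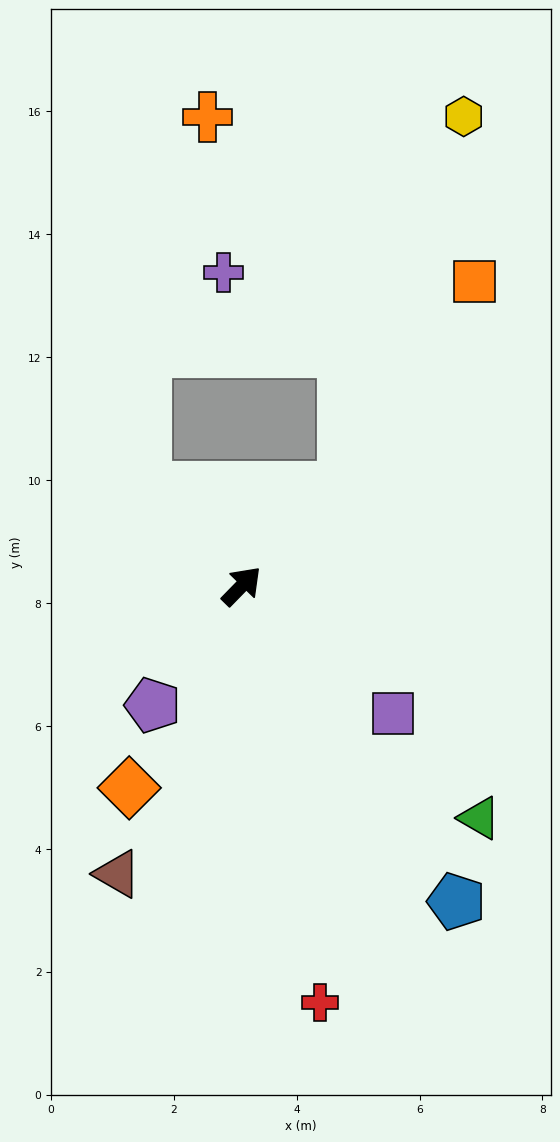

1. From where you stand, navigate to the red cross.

turn right 125°, forward 6.9 m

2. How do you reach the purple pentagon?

turn right 172°, forward 2.4 m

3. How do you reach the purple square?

turn right 86°, forward 3.2 m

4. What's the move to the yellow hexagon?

blocked — forward 2.3 m, then turn left 26°, forward 6.3 m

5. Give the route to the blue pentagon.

turn right 101°, forward 6.2 m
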